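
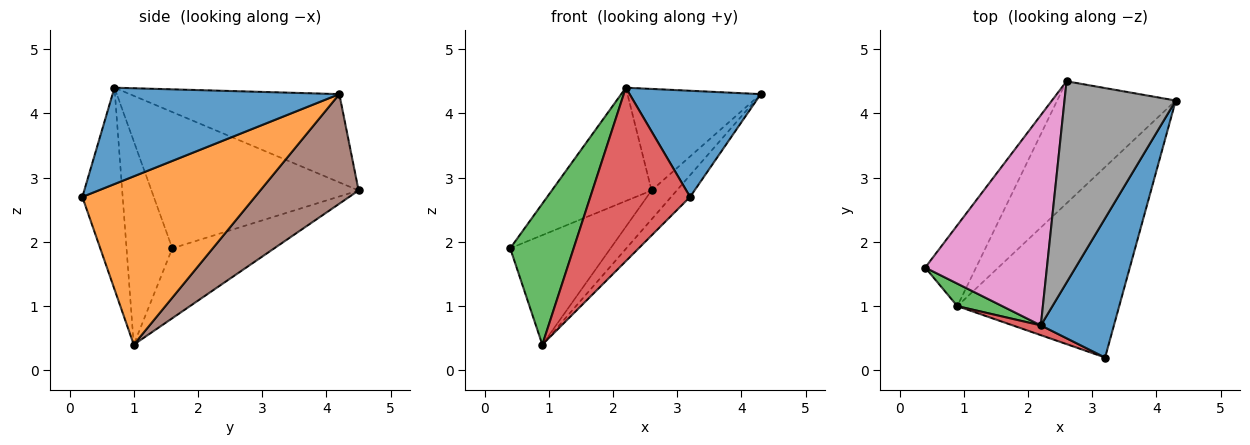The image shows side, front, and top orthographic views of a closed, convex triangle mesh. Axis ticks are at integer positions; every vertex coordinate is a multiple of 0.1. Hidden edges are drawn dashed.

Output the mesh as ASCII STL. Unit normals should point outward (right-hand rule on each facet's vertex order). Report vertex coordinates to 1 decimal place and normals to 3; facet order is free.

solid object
 facet normal 0.724 -0.419 0.549
  outer loop
   vertex 2.2 0.7 4.4
   vertex 3.2 0.2 2.7
   vertex 4.3 4.2 4.3
  endloop
 endfacet
 facet normal 0.718 0.079 -0.691
  outer loop
   vertex 0.9 1.0 0.4
   vertex 4.3 4.2 4.3
   vertex 3.2 0.2 2.7
  endloop
 endfacet
 facet normal -0.580 -0.804 0.128
  outer loop
   vertex 0.9 1.0 0.4
   vertex 2.2 0.7 4.4
   vertex 0.4 1.6 1.9
  endloop
 endfacet
 facet normal -0.374 -0.926 0.052
  outer loop
   vertex 0.9 1.0 0.4
   vertex 3.2 0.2 2.7
   vertex 2.2 0.7 4.4
  endloop
 endfacet
 facet normal -0.633 0.623 -0.460
  outer loop
   vertex 2.6 4.5 2.8
   vertex 0.9 1.0 0.4
   vertex 0.4 1.6 1.9
  endloop
 endfacet
 facet normal 0.669 0.171 -0.724
  outer loop
   vertex 2.6 4.5 2.8
   vertex 4.3 4.2 4.3
   vertex 0.9 1.0 0.4
  endloop
 endfacet
 facet normal -0.702 0.338 0.627
  outer loop
   vertex 2.6 4.5 2.8
   vertex 0.4 1.6 1.9
   vertex 2.2 0.7 4.4
  endloop
 endfacet
 facet normal -0.578 0.368 0.729
  outer loop
   vertex 2.6 4.5 2.8
   vertex 2.2 0.7 4.4
   vertex 4.3 4.2 4.3
  endloop
 endfacet
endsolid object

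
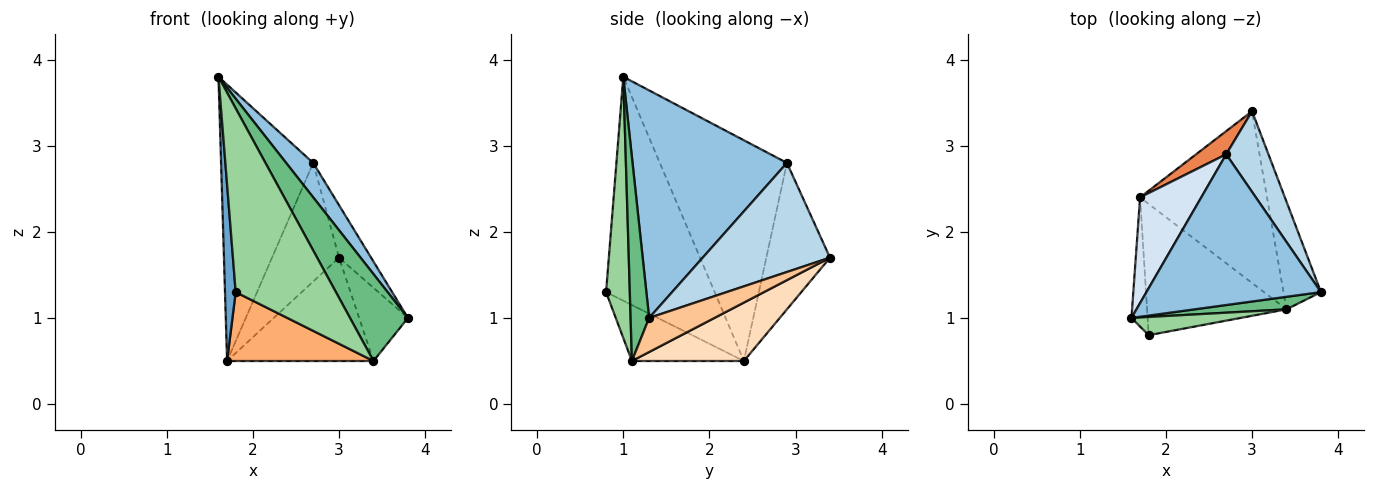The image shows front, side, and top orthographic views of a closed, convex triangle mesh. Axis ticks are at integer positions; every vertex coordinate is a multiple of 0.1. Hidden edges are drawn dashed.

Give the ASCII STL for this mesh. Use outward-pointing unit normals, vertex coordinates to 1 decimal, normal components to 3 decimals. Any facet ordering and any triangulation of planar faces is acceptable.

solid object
 facet normal -0.993 -0.098 -0.072
  outer loop
   vertex 1.8 0.8 1.3
   vertex 1.6 1.0 3.8
   vertex 1.7 2.4 0.5
  endloop
 endfacet
 facet normal 0.786 -0.138 0.603
  outer loop
   vertex 2.7 2.9 2.8
   vertex 1.6 1.0 3.8
   vertex 3.8 1.3 1.0
  endloop
 endfacet
 facet normal 0.908 0.229 0.352
  outer loop
   vertex 2.7 2.9 2.8
   vertex 3.8 1.3 1.0
   vertex 3.0 3.4 1.7
  endloop
 endfacet
 facet normal -0.790 0.573 0.219
  outer loop
   vertex 2.7 2.9 2.8
   vertex 1.7 2.4 0.5
   vertex 1.6 1.0 3.8
  endloop
 endfacet
 facet normal -0.682 0.718 0.140
  outer loop
   vertex 2.7 2.9 2.8
   vertex 3.0 3.4 1.7
   vertex 1.7 2.4 0.5
  endloop
 endfacet
 facet normal -0.335 -0.438 -0.834
  outer loop
   vertex 3.4 1.1 0.5
   vertex 1.8 0.8 1.3
   vertex 1.7 2.4 0.5
  endloop
 endfacet
 facet normal 0.601 0.449 -0.661
  outer loop
   vertex 3.4 1.1 0.5
   vertex 3.0 3.4 1.7
   vertex 3.8 1.3 1.0
  endloop
 endfacet
 facet normal 0.367 0.480 -0.797
  outer loop
   vertex 3.4 1.1 0.5
   vertex 1.7 2.4 0.5
   vertex 3.0 3.4 1.7
  endloop
 endfacet
 facet normal 0.302 -0.944 0.136
  outer loop
   vertex 3.4 1.1 0.5
   vertex 3.8 1.3 1.0
   vertex 1.6 1.0 3.8
  endloop
 endfacet
 facet normal 0.230 -0.969 0.096
  outer loop
   vertex 3.4 1.1 0.5
   vertex 1.6 1.0 3.8
   vertex 1.8 0.8 1.3
  endloop
 endfacet
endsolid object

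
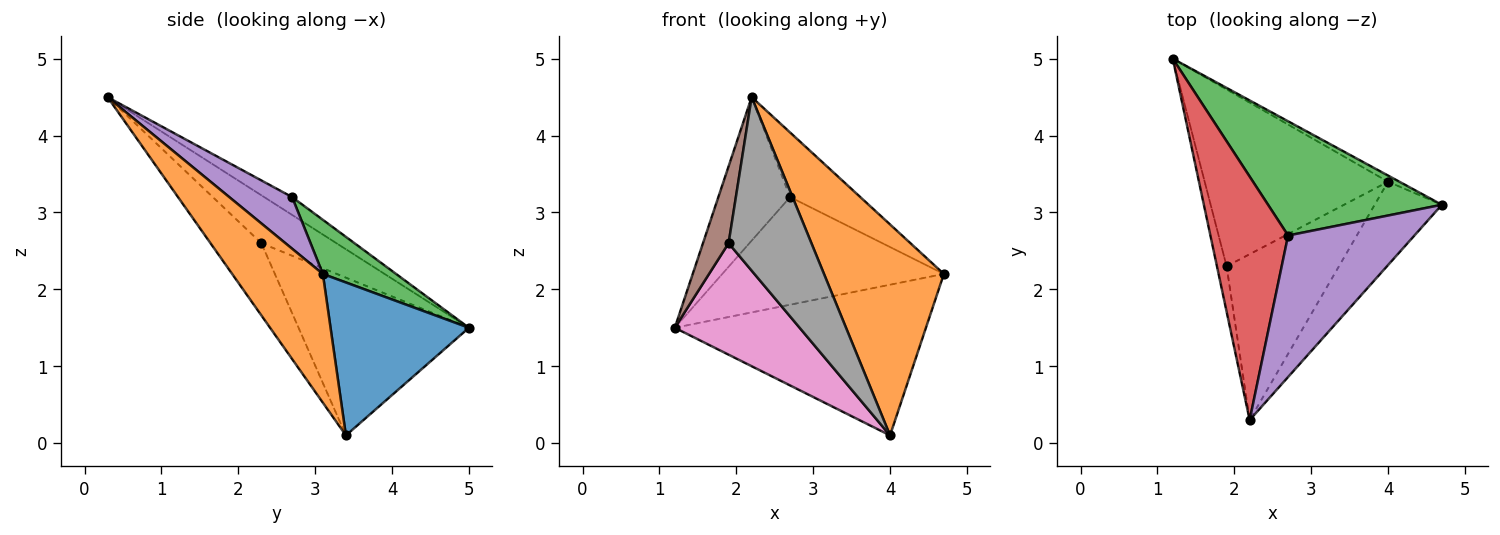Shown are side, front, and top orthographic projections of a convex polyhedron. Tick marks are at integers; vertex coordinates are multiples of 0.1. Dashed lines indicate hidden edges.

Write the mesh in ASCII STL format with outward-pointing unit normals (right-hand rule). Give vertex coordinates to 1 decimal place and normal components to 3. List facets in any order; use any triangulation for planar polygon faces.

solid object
 facet normal 0.482 0.875 -0.036
  outer loop
   vertex 4.0 3.4 0.1
   vertex 1.2 5.0 1.5
   vertex 4.7 3.1 2.2
  endloop
 endfacet
 facet normal 0.575 -0.761 -0.300
  outer loop
   vertex 4.0 3.4 0.1
   vertex 4.7 3.1 2.2
   vertex 2.2 0.3 4.5
  endloop
 endfacet
 facet normal 0.221 0.669 0.710
  outer loop
   vertex 2.7 2.7 3.2
   vertex 4.7 3.1 2.2
   vertex 1.2 5.0 1.5
  endloop
 endfacet
 facet normal -0.194 0.498 0.845
  outer loop
   vertex 2.7 2.7 3.2
   vertex 1.2 5.0 1.5
   vertex 2.2 0.3 4.5
  endloop
 endfacet
 facet normal 0.348 0.389 0.853
  outer loop
   vertex 2.7 2.7 3.2
   vertex 2.2 0.3 4.5
   vertex 4.7 3.1 2.2
  endloop
 endfacet
 facet normal -0.930 -0.317 -0.187
  outer loop
   vertex 1.9 2.3 2.6
   vertex 2.2 0.3 4.5
   vertex 1.2 5.0 1.5
  endloop
 endfacet
 facet normal -0.588 -0.431 -0.684
  outer loop
   vertex 1.9 2.3 2.6
   vertex 1.2 5.0 1.5
   vertex 4.0 3.4 0.1
  endloop
 endfacet
 facet normal -0.406 -0.661 -0.632
  outer loop
   vertex 1.9 2.3 2.6
   vertex 4.0 3.4 0.1
   vertex 2.2 0.3 4.5
  endloop
 endfacet
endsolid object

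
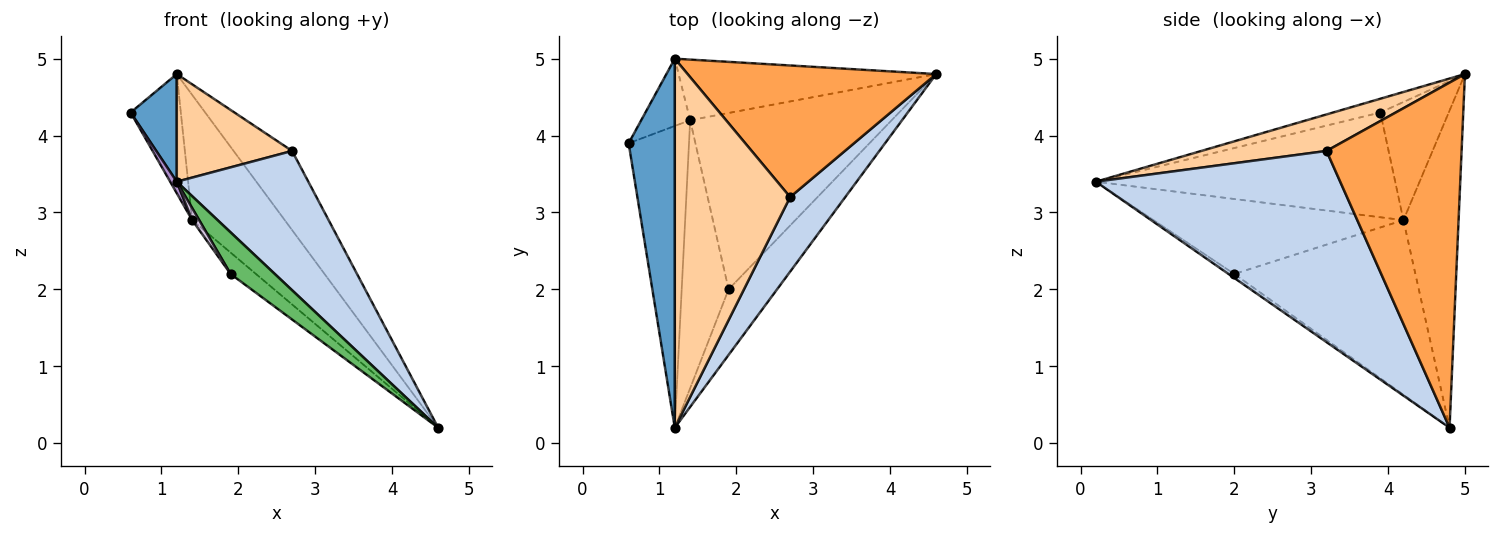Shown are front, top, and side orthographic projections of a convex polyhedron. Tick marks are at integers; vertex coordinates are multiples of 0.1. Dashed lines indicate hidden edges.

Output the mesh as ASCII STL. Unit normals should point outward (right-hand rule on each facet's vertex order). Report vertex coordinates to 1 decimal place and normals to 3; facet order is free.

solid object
 facet normal -0.276 -0.269 0.923
  outer loop
   vertex 1.2 5.0 4.8
   vertex 0.6 3.9 4.3
   vertex 1.2 0.2 3.4
  endloop
 endfacet
 facet normal 0.853 -0.460 0.246
  outer loop
   vertex 2.7 3.2 3.8
   vertex 1.2 0.2 3.4
   vertex 4.6 4.8 0.2
  endloop
 endfacet
 facet normal 0.766 0.332 0.551
  outer loop
   vertex 2.7 3.2 3.8
   vertex 4.6 4.8 0.2
   vertex 1.2 5.0 4.8
  endloop
 endfacet
 facet normal 0.291 -0.268 0.918
  outer loop
   vertex 2.7 3.2 3.8
   vertex 1.2 5.0 4.8
   vertex 1.2 0.2 3.4
  endloop
 endfacet
 facet normal -0.070 -0.534 -0.842
  outer loop
   vertex 1.9 2.0 2.2
   vertex 4.6 4.8 0.2
   vertex 1.2 0.2 3.4
  endloop
 endfacet
 facet normal -0.652 0.091 -0.753
  outer loop
   vertex 1.4 4.2 2.9
   vertex 4.6 4.8 0.2
   vertex 1.9 2.0 2.2
  endloop
 endfacet
 facet normal -0.765 0.561 -0.317
  outer loop
   vertex 1.4 4.2 2.9
   vertex 0.6 3.9 4.3
   vertex 1.2 5.0 4.8
  endloop
 endfacet
 facet normal -0.473 0.793 -0.384
  outer loop
   vertex 1.4 4.2 2.9
   vertex 1.2 5.0 4.8
   vertex 4.6 4.8 0.2
  endloop
 endfacet
 facet normal -0.866 -0.019 -0.499
  outer loop
   vertex 1.4 4.2 2.9
   vertex 1.2 0.2 3.4
   vertex 0.6 3.9 4.3
  endloop
 endfacet
 facet normal -0.848 -0.024 -0.530
  outer loop
   vertex 1.4 4.2 2.9
   vertex 1.9 2.0 2.2
   vertex 1.2 0.2 3.4
  endloop
 endfacet
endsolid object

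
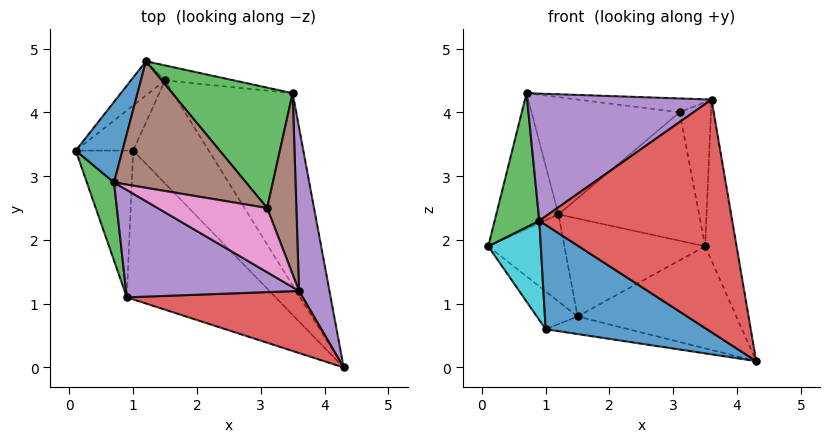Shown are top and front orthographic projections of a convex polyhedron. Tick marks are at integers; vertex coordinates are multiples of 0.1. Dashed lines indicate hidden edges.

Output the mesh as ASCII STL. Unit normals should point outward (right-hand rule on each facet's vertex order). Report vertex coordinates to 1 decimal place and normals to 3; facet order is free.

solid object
 facet normal -0.798 0.518 0.307
  outer loop
   vertex 0.7 2.9 4.3
   vertex 1.2 4.8 2.4
   vertex 0.1 3.4 1.9
  endloop
 endfacet
 facet normal -0.714 0.652 -0.256
  outer loop
   vertex 1.5 4.5 0.8
   vertex 0.1 3.4 1.9
   vertex 1.2 4.8 2.4
  endloop
 endfacet
 facet normal -0.939 -0.297 0.173
  outer loop
   vertex 0.9 1.1 2.3
   vertex 0.7 2.9 4.3
   vertex 0.1 3.4 1.9
  endloop
 endfacet
 facet normal -0.144 -0.956 0.255
  outer loop
   vertex 0.9 1.1 2.3
   vertex 4.3 0.0 0.1
   vertex 3.6 1.2 4.2
  endloop
 endfacet
 facet normal -0.392 -0.703 0.594
  outer loop
   vertex 0.9 1.1 2.3
   vertex 3.6 1.2 4.2
   vertex 0.7 2.9 4.3
  endloop
 endfacet
 facet normal 0.201 0.666 0.719
  outer loop
   vertex 3.1 2.5 4.0
   vertex 1.2 4.8 2.4
   vertex 0.7 2.9 4.3
  endloop
 endfacet
 facet normal 0.155 0.208 0.966
  outer loop
   vertex 3.1 2.5 4.0
   vertex 0.7 2.9 4.3
   vertex 3.6 1.2 4.2
  endloop
 endfacet
 facet normal -0.742 0.431 -0.514
  outer loop
   vertex 1.0 3.4 0.6
   vertex 0.1 3.4 1.9
   vertex 1.5 4.5 0.8
  endloop
 endfacet
 facet normal 0.024 0.168 -0.985
  outer loop
   vertex 1.0 3.4 0.6
   vertex 1.5 4.5 0.8
   vertex 4.3 0.0 0.1
  endloop
 endfacet
 facet normal -0.767 -0.359 -0.531
  outer loop
   vertex 1.0 3.4 0.6
   vertex 0.9 1.1 2.3
   vertex 0.1 3.4 1.9
  endloop
 endfacet
 facet normal -0.582 -0.467 -0.666
  outer loop
   vertex 1.0 3.4 0.6
   vertex 4.3 0.0 0.1
   vertex 0.9 1.1 2.3
  endloop
 endfacet
 facet normal 0.179 0.973 -0.149
  outer loop
   vertex 3.5 4.3 1.9
   vertex 1.5 4.5 0.8
   vertex 1.2 4.8 2.4
  endloop
 endfacet
 facet normal 0.294 0.697 0.654
  outer loop
   vertex 3.5 4.3 1.9
   vertex 1.2 4.8 2.4
   vertex 3.1 2.5 4.0
  endloop
 endfacet
 facet normal 0.470 0.414 -0.780
  outer loop
   vertex 3.5 4.3 1.9
   vertex 4.3 0.0 0.1
   vertex 1.5 4.5 0.8
  endloop
 endfacet
 facet normal 0.983 0.128 0.130
  outer loop
   vertex 3.5 4.3 1.9
   vertex 3.6 1.2 4.2
   vertex 4.3 0.0 0.1
  endloop
 endfacet
 facet normal 0.794 0.379 0.476
  outer loop
   vertex 3.5 4.3 1.9
   vertex 3.1 2.5 4.0
   vertex 3.6 1.2 4.2
  endloop
 endfacet
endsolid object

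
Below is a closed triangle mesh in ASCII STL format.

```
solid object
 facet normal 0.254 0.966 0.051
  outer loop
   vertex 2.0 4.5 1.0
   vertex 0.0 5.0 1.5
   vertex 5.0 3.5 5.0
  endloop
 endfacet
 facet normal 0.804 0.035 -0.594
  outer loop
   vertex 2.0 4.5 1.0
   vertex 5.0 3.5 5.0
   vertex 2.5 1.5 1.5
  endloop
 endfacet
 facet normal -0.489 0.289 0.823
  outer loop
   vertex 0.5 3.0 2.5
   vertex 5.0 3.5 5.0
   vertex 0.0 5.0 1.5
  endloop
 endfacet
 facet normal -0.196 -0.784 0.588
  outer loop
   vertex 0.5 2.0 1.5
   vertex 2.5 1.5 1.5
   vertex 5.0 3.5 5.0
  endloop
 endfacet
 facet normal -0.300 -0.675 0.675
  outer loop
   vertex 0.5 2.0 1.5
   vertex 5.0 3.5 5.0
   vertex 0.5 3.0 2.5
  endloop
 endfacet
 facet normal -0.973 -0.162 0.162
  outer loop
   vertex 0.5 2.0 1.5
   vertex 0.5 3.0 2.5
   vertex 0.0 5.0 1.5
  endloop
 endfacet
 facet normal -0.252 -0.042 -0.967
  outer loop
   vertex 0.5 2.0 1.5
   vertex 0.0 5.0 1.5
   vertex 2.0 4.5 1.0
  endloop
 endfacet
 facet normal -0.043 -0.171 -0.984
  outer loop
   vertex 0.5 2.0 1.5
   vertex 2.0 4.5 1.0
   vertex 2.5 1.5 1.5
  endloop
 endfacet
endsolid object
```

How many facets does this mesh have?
8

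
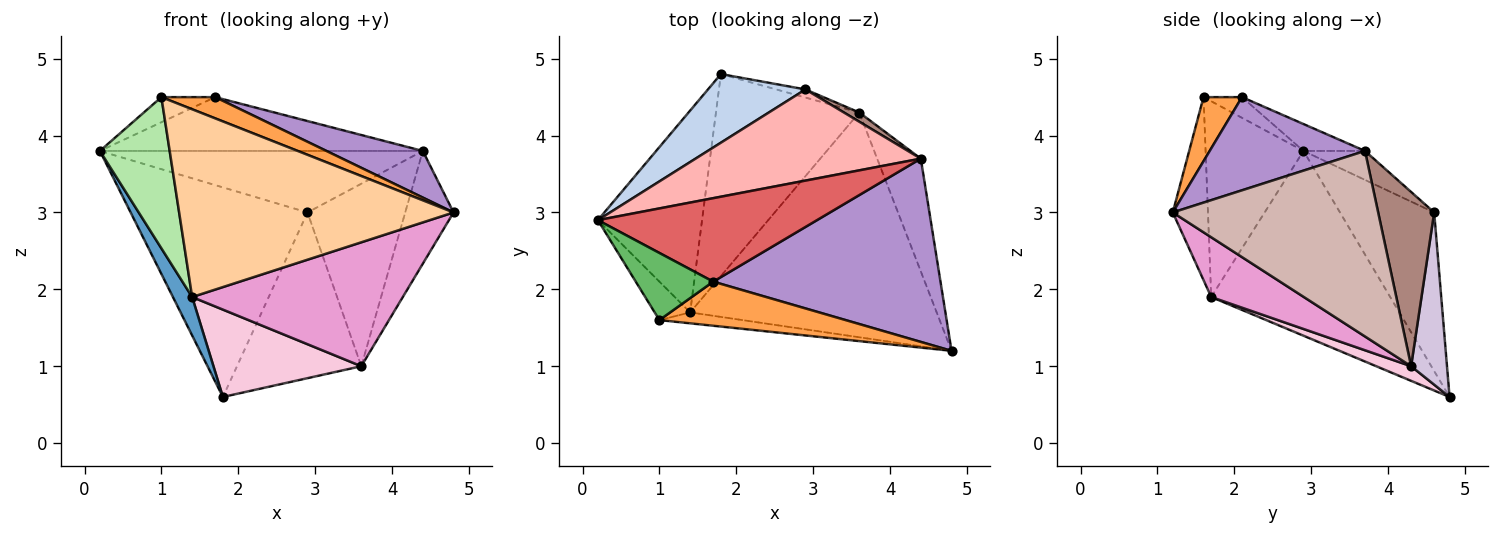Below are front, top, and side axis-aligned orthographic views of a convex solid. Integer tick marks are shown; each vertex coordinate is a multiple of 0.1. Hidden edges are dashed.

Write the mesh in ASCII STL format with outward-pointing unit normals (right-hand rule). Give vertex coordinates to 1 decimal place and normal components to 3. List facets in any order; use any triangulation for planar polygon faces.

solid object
 facet normal -0.867 -0.093 -0.489
  outer loop
   vertex 1.4 1.7 1.9
   vertex 0.2 2.9 3.8
   vertex 1.8 4.8 0.6
  endloop
 endfacet
 facet normal -0.452 0.848 0.278
  outer loop
   vertex 2.9 4.6 3.0
   vertex 1.8 4.8 0.6
   vertex 0.2 2.9 3.8
  endloop
 endfacet
 facet normal 0.296 -0.414 0.861
  outer loop
   vertex 1.0 1.6 4.5
   vertex 4.8 1.2 3.0
   vertex 1.7 2.1 4.5
  endloop
 endfacet
 facet normal -0.127 -0.990 -0.058
  outer loop
   vertex 1.0 1.6 4.5
   vertex 1.4 1.7 1.9
   vertex 4.8 1.2 3.0
  endloop
 endfacet
 facet normal -0.243 0.340 0.909
  outer loop
   vertex 1.0 1.6 4.5
   vertex 1.7 2.1 4.5
   vertex 0.2 2.9 3.8
  endloop
 endfacet
 facet normal -0.806 -0.574 -0.146
  outer loop
   vertex 1.0 1.6 4.5
   vertex 0.2 2.9 3.8
   vertex 1.4 1.7 1.9
  endloop
 endfacet
 facet normal -0.103 0.539 0.836
  outer loop
   vertex 4.4 3.7 3.8
   vertex 0.2 2.9 3.8
   vertex 1.7 2.1 4.5
  endloop
 endfacet
 facet normal -0.106 0.556 0.824
  outer loop
   vertex 4.4 3.7 3.8
   vertex 2.9 4.6 3.0
   vertex 0.2 2.9 3.8
  endloop
 endfacet
 facet normal 0.369 -0.229 0.901
  outer loop
   vertex 4.4 3.7 3.8
   vertex 1.7 2.1 4.5
   vertex 4.8 1.2 3.0
  endloop
 endfacet
 facet normal 0.277 0.960 -0.047
  outer loop
   vertex 3.6 4.3 1.0
   vertex 1.8 4.8 0.6
   vertex 2.9 4.6 3.0
  endloop
 endfacet
 facet normal 0.497 0.867 0.044
  outer loop
   vertex 3.6 4.3 1.0
   vertex 2.9 4.6 3.0
   vertex 4.4 3.7 3.8
  endloop
 endfacet
 facet normal 0.949 0.223 -0.223
  outer loop
   vertex 3.6 4.3 1.0
   vertex 4.4 3.7 3.8
   vertex 4.8 1.2 3.0
  endloop
 endfacet
 facet normal 0.208 -0.472 -0.857
  outer loop
   vertex 3.6 4.3 1.0
   vertex 4.8 1.2 3.0
   vertex 1.4 1.7 1.9
  endloop
 endfacet
 facet normal 0.093 -0.395 -0.914
  outer loop
   vertex 3.6 4.3 1.0
   vertex 1.4 1.7 1.9
   vertex 1.8 4.8 0.6
  endloop
 endfacet
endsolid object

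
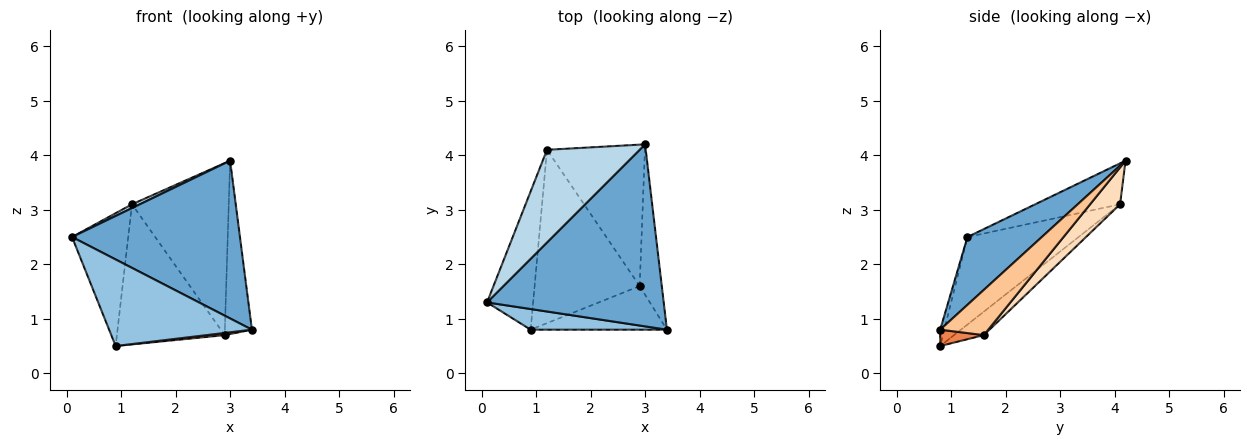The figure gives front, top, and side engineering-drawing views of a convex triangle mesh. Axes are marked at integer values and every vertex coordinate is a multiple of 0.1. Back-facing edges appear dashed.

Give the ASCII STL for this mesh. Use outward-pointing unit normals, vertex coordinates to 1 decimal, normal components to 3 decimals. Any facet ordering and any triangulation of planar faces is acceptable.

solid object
 facet normal 0.279 -0.629 0.726
  outer loop
   vertex 3.0 4.2 3.9
   vertex 0.1 1.3 2.5
   vertex 3.4 0.8 0.8
  endloop
 endfacet
 facet normal -0.028 -0.972 0.232
  outer loop
   vertex 0.9 0.8 0.5
   vertex 3.4 0.8 0.8
   vertex 0.1 1.3 2.5
  endloop
 endfacet
 facet normal -0.404 -0.037 0.914
  outer loop
   vertex 1.2 4.1 3.1
   vertex 0.1 1.3 2.5
   vertex 3.0 4.2 3.9
  endloop
 endfacet
 facet normal -0.808 0.408 -0.425
  outer loop
   vertex 1.2 4.1 3.1
   vertex 0.9 0.8 0.5
   vertex 0.1 1.3 2.5
  endloop
 endfacet
 facet normal 0.119 -0.050 -0.992
  outer loop
   vertex 2.9 1.6 0.7
   vertex 3.4 0.8 0.8
   vertex 0.9 0.8 0.5
  endloop
 endfacet
 facet normal -0.171 0.619 -0.766
  outer loop
   vertex 2.9 1.6 0.7
   vertex 0.9 0.8 0.5
   vertex 1.2 4.1 3.1
  endloop
 endfacet
 facet normal 0.801 0.452 -0.392
  outer loop
   vertex 2.9 1.6 0.7
   vertex 3.0 4.2 3.9
   vertex 3.4 0.8 0.8
  endloop
 endfacet
 facet normal 0.233 0.751 -0.618
  outer loop
   vertex 2.9 1.6 0.7
   vertex 1.2 4.1 3.1
   vertex 3.0 4.2 3.9
  endloop
 endfacet
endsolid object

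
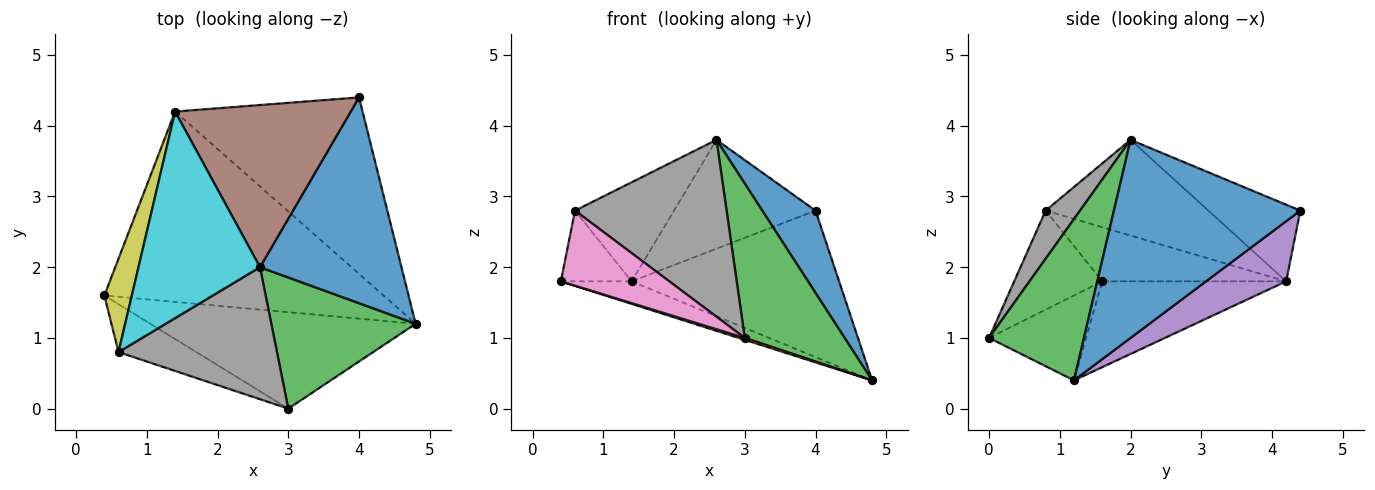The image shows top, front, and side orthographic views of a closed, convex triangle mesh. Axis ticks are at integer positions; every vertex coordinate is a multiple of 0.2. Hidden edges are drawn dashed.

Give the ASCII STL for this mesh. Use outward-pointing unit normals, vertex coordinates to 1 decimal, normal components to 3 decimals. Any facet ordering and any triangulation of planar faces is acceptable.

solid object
 facet normal 0.793 -0.226 0.566
  outer loop
   vertex 2.6 2.0 3.8
   vertex 4.8 1.2 0.4
   vertex 4.0 4.4 2.8
  endloop
 endfacet
 facet normal -0.305 -0.019 -0.952
  outer loop
   vertex 3.0 0.0 1.0
   vertex 0.4 1.6 1.8
   vertex 4.8 1.2 0.4
  endloop
 endfacet
 facet normal 0.586 -0.617 0.525
  outer loop
   vertex 3.0 0.0 1.0
   vertex 4.8 1.2 0.4
   vertex 2.6 2.0 3.8
  endloop
 endfacet
 facet normal -0.292 0.112 -0.950
  outer loop
   vertex 1.4 4.2 1.8
   vertex 4.8 1.2 0.4
   vertex 0.4 1.6 1.8
  endloop
 endfacet
 facet normal 0.240 0.620 -0.747
  outer loop
   vertex 1.4 4.2 1.8
   vertex 4.0 4.4 2.8
   vertex 4.8 1.2 0.4
  endloop
 endfacet
 facet normal -0.341 0.524 0.781
  outer loop
   vertex 1.4 4.2 1.8
   vertex 2.6 2.0 3.8
   vertex 4.0 4.4 2.8
  endloop
 endfacet
 facet normal -0.565 -0.696 -0.444
  outer loop
   vertex 0.6 0.8 2.8
   vertex 0.4 1.6 1.8
   vertex 3.0 0.0 1.0
  endloop
 endfacet
 facet normal 0.179 -0.788 0.589
  outer loop
   vertex 0.6 0.8 2.8
   vertex 3.0 0.0 1.0
   vertex 2.6 2.0 3.8
  endloop
 endfacet
 facet normal -0.843 0.324 0.428
  outer loop
   vertex 0.6 0.8 2.8
   vertex 1.4 4.2 1.8
   vertex 0.4 1.6 1.8
  endloop
 endfacet
 facet normal -0.579 0.352 0.735
  outer loop
   vertex 0.6 0.8 2.8
   vertex 2.6 2.0 3.8
   vertex 1.4 4.2 1.8
  endloop
 endfacet
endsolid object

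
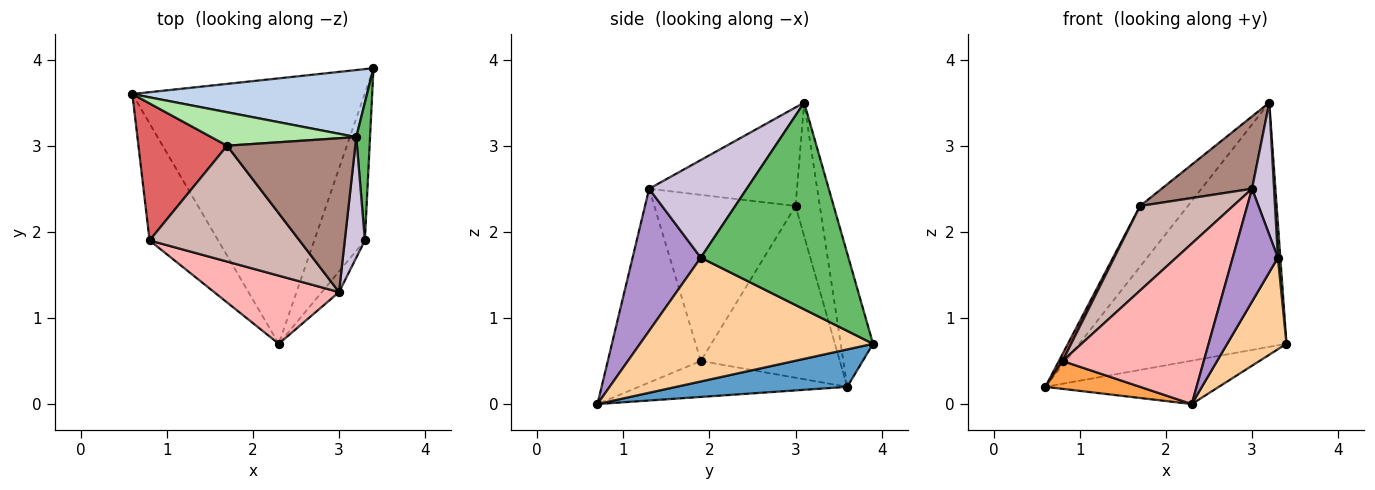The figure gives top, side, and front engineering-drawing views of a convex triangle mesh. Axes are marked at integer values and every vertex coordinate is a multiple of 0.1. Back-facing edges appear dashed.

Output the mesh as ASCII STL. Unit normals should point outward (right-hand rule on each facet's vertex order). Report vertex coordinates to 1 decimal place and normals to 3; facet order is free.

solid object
 facet normal 0.157 0.159 -0.975
  outer loop
   vertex 2.3 0.7 0.0
   vertex 0.6 3.6 0.2
   vertex 3.4 3.9 0.7
  endloop
 endfacet
 facet normal -0.149 0.954 0.262
  outer loop
   vertex 3.2 3.1 3.5
   vertex 3.4 3.9 0.7
   vertex 0.6 3.6 0.2
  endloop
 endfacet
 facet normal -0.454 -0.206 -0.867
  outer loop
   vertex 0.8 1.9 0.5
   vertex 0.6 3.6 0.2
   vertex 2.3 0.7 0.0
  endloop
 endfacet
 facet normal 0.901 -0.229 -0.368
  outer loop
   vertex 3.3 1.9 1.7
   vertex 2.3 0.7 0.0
   vertex 3.4 3.9 0.7
  endloop
 endfacet
 facet normal 0.998 -0.017 0.067
  outer loop
   vertex 3.3 1.9 1.7
   vertex 3.4 3.9 0.7
   vertex 3.2 3.1 3.5
  endloop
 endfacet
 facet normal -0.407 0.800 0.441
  outer loop
   vertex 1.7 3.0 2.3
   vertex 3.2 3.1 3.5
   vertex 0.6 3.6 0.2
  endloop
 endfacet
 facet normal -0.888 -0.024 0.459
  outer loop
   vertex 1.7 3.0 2.3
   vertex 0.6 3.6 0.2
   vertex 0.8 1.9 0.5
  endloop
 endfacet
 facet normal -0.518 -0.787 0.334
  outer loop
   vertex 3.0 1.3 2.5
   vertex 0.8 1.9 0.5
   vertex 2.3 0.7 0.0
  endloop
 endfacet
 facet normal 0.830 -0.549 -0.101
  outer loop
   vertex 3.0 1.3 2.5
   vertex 2.3 0.7 0.0
   vertex 3.3 1.9 1.7
  endloop
 endfacet
 facet normal 0.956 -0.216 0.197
  outer loop
   vertex 3.0 1.3 2.5
   vertex 3.3 1.9 1.7
   vertex 3.2 3.1 3.5
  endloop
 endfacet
 facet normal -0.571 -0.349 0.743
  outer loop
   vertex 3.0 1.3 2.5
   vertex 3.2 3.1 3.5
   vertex 1.7 3.0 2.3
  endloop
 endfacet
 facet normal -0.667 -0.439 0.602
  outer loop
   vertex 3.0 1.3 2.5
   vertex 1.7 3.0 2.3
   vertex 0.8 1.9 0.5
  endloop
 endfacet
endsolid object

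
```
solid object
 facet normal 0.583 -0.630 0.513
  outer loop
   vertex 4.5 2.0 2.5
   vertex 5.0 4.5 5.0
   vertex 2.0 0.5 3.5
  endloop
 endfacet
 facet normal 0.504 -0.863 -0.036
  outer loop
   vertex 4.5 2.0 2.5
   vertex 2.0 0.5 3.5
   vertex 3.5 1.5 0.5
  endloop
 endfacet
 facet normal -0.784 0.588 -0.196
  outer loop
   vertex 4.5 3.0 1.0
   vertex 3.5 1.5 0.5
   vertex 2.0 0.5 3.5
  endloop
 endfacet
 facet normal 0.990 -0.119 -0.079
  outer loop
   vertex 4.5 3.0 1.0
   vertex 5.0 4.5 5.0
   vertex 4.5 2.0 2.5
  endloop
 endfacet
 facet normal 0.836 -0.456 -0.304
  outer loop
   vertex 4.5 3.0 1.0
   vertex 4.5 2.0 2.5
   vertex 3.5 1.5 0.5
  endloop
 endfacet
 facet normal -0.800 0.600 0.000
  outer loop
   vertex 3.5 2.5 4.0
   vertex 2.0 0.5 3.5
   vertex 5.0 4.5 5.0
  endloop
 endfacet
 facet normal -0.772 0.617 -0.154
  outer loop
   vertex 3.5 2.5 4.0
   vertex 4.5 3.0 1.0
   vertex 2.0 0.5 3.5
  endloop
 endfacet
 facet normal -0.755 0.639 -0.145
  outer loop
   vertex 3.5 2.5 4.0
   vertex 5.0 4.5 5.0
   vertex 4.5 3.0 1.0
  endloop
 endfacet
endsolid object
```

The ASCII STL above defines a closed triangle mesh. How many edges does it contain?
12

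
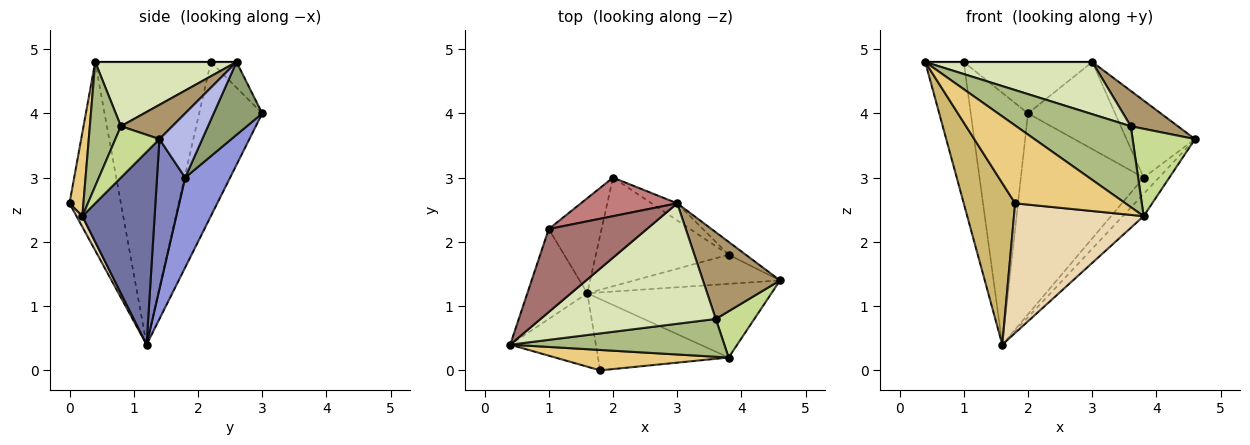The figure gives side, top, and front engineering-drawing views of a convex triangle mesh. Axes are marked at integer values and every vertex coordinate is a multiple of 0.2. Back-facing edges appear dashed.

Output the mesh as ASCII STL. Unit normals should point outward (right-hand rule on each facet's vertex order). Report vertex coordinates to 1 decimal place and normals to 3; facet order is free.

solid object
 facet normal 0.708 0.204 -0.676
  outer loop
   vertex 3.8 0.2 2.4
   vertex 1.6 1.2 0.4
   vertex 4.6 1.4 3.6
  endloop
 endfacet
 facet normal 0.668 0.363 -0.649
  outer loop
   vertex 3.8 1.8 3.0
   vertex 4.6 1.4 3.6
   vertex 1.6 1.2 0.4
  endloop
 endfacet
 facet normal 0.307 0.837 -0.453
  outer loop
   vertex 3.8 1.8 3.0
   vertex 1.6 1.2 0.4
   vertex 2.0 3.0 4.0
  endloop
 endfacet
 facet normal 0.525 0.840 -0.140
  outer loop
   vertex 3.8 1.8 3.0
   vertex 3.0 2.6 4.8
   vertex 4.6 1.4 3.6
  endloop
 endfacet
 facet normal 0.480 0.861 -0.169
  outer loop
   vertex 3.8 1.8 3.0
   vertex 2.0 3.0 4.0
   vertex 3.0 2.6 4.8
  endloop
 endfacet
 facet normal 0.238 -0.880 0.411
  outer loop
   vertex 3.6 0.8 3.8
   vertex 0.4 0.4 4.8
   vertex 3.8 0.2 2.4
  endloop
 endfacet
 facet normal 0.529 -0.750 0.397
  outer loop
   vertex 3.6 0.8 3.8
   vertex 3.8 0.2 2.4
   vertex 4.6 1.4 3.6
  endloop
 endfacet
 facet normal 0.319 -0.377 0.870
  outer loop
   vertex 3.6 0.8 3.8
   vertex 3.0 2.6 4.8
   vertex 0.4 0.4 4.8
  endloop
 endfacet
 facet normal 0.381 -0.349 0.856
  outer loop
   vertex 3.6 0.8 3.8
   vertex 4.6 1.4 3.6
   vertex 3.0 2.6 4.8
  endloop
 endfacet
 facet normal -0.673 -0.673 -0.306
  outer loop
   vertex 1.8 0.0 2.6
   vertex 0.4 0.4 4.8
   vertex 1.6 1.2 0.4
  endloop
 endfacet
 facet normal 0.121 -0.960 0.252
  outer loop
   vertex 1.8 0.0 2.6
   vertex 3.8 0.2 2.4
   vertex 0.4 0.4 4.8
  endloop
 endfacet
 facet normal 0.039 -0.876 -0.481
  outer loop
   vertex 1.8 0.0 2.6
   vertex 1.6 1.2 0.4
   vertex 3.8 0.2 2.4
  endloop
 endfacet
 facet normal 0.000 0.000 1.000
  outer loop
   vertex 1.0 2.2 4.8
   vertex 0.4 0.4 4.8
   vertex 3.0 2.6 4.8
  endloop
 endfacet
 facet normal -0.158 0.790 0.592
  outer loop
   vertex 1.0 2.2 4.8
   vertex 3.0 2.6 4.8
   vertex 2.0 3.0 4.0
  endloop
 endfacet
 facet normal -0.930 0.310 -0.197
  outer loop
   vertex 1.0 2.2 4.8
   vertex 1.6 1.2 0.4
   vertex 0.4 0.4 4.8
  endloop
 endfacet
 facet normal -0.718 0.651 -0.246
  outer loop
   vertex 1.0 2.2 4.8
   vertex 2.0 3.0 4.0
   vertex 1.6 1.2 0.4
  endloop
 endfacet
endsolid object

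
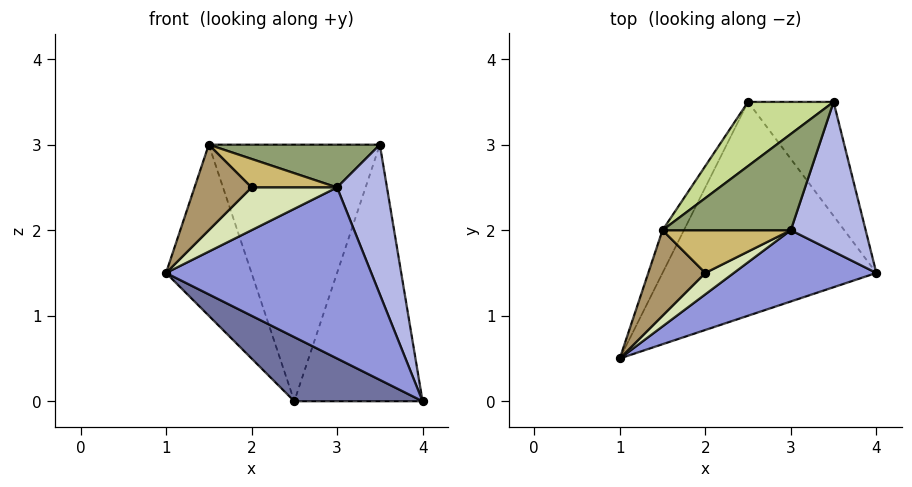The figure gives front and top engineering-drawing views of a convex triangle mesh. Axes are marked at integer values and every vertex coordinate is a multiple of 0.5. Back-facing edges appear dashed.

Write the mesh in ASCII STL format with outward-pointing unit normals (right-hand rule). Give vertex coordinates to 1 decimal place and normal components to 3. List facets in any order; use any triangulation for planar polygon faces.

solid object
 facet normal -0.358 -0.268 -0.894
  outer loop
   vertex 2.5 3.5 0.0
   vertex 4.0 1.5 0.0
   vertex 1.0 0.5 1.5
  endloop
 endfacet
 facet normal 0.773 0.580 -0.258
  outer loop
   vertex 3.5 3.5 3.0
   vertex 4.0 1.5 0.0
   vertex 2.5 3.5 0.0
  endloop
 endfacet
 facet normal 0.447 -0.826 0.344
  outer loop
   vertex 3.0 2.0 2.5
   vertex 1.0 0.5 1.5
   vertex 4.0 1.5 0.0
  endloop
 endfacet
 facet normal 0.816 -0.408 0.408
  outer loop
   vertex 3.0 2.0 2.5
   vertex 4.0 1.5 0.0
   vertex 3.5 3.5 3.0
  endloop
 endfacet
 facet normal 0.291 -0.389 0.874
  outer loop
   vertex 1.5 2.0 3.0
   vertex 3.0 2.0 2.5
   vertex 3.5 3.5 3.0
  endloop
 endfacet
 facet normal -0.909 0.404 -0.101
  outer loop
   vertex 1.5 2.0 3.0
   vertex 2.5 3.5 0.0
   vertex 1.0 0.5 1.5
  endloop
 endfacet
 facet normal -0.588 0.784 0.196
  outer loop
   vertex 1.5 2.0 3.0
   vertex 3.5 3.5 3.0
   vertex 2.5 3.5 0.0
  endloop
 endfacet
 facet normal 0.408 -0.816 0.408
  outer loop
   vertex 2.0 1.5 2.5
   vertex 1.0 0.5 1.5
   vertex 3.0 2.0 2.5
  endloop
 endfacet
 facet normal 0.000 -0.707 0.707
  outer loop
   vertex 2.0 1.5 2.5
   vertex 1.5 2.0 3.0
   vertex 1.0 0.5 1.5
  endloop
 endfacet
 facet normal 0.267 -0.535 0.802
  outer loop
   vertex 2.0 1.5 2.5
   vertex 3.0 2.0 2.5
   vertex 1.5 2.0 3.0
  endloop
 endfacet
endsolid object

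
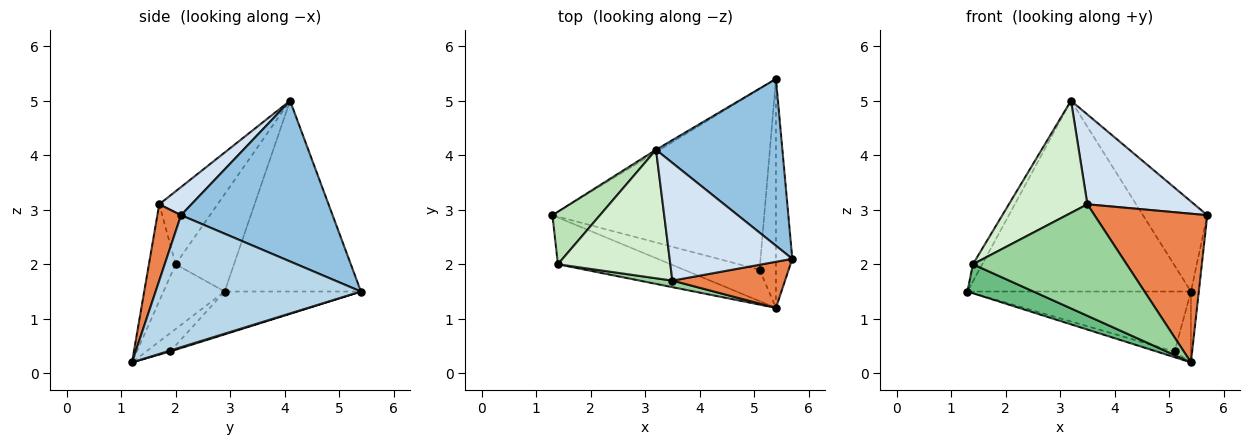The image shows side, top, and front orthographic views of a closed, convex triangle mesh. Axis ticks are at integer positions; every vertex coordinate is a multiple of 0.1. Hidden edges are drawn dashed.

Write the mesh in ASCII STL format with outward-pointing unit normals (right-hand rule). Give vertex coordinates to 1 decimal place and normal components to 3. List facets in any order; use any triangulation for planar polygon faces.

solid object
 facet normal -0.521 0.854 -0.010
  outer loop
   vertex 3.2 4.1 5.0
   vertex 5.4 5.4 1.5
   vertex 1.3 2.9 1.5
  endloop
 endfacet
 facet normal 0.746 0.317 0.586
  outer loop
   vertex 3.2 4.1 5.0
   vertex 5.7 2.1 2.9
   vertex 5.4 5.4 1.5
  endloop
 endfacet
 facet normal 0.992 0.038 -0.123
  outer loop
   vertex 5.4 1.2 0.2
   vertex 5.4 5.4 1.5
   vertex 5.7 2.1 2.9
  endloop
 endfacet
 facet normal 0.180 -0.597 0.782
  outer loop
   vertex 3.5 1.7 3.1
   vertex 5.7 2.1 2.9
   vertex 3.2 4.1 5.0
  endloop
 endfacet
 facet normal 0.197 -0.937 0.290
  outer loop
   vertex 3.5 1.7 3.1
   vertex 5.4 1.2 0.2
   vertex 5.7 2.1 2.9
  endloop
 endfacet
 facet normal -0.188 0.309 -0.932
  outer loop
   vertex 5.1 1.9 0.4
   vertex 1.3 2.9 1.5
   vertex 5.4 5.4 1.5
  endloop
 endfacet
 facet normal -0.231 0.174 -0.957
  outer loop
   vertex 5.1 1.9 0.4
   vertex 5.4 1.2 0.2
   vertex 1.3 2.9 1.5
  endloop
 endfacet
 facet normal 0.053 0.295 -0.954
  outer loop
   vertex 5.1 1.9 0.4
   vertex 5.4 5.4 1.5
   vertex 5.4 1.2 0.2
  endloop
 endfacet
 facet normal -0.438 -0.473 -0.764
  outer loop
   vertex 1.4 2.0 2.0
   vertex 1.3 2.9 1.5
   vertex 5.4 1.2 0.2
  endloop
 endfacet
 facet normal -0.171 -0.984 0.058
  outer loop
   vertex 1.4 2.0 2.0
   vertex 5.4 1.2 0.2
   vertex 3.5 1.7 3.1
  endloop
 endfacet
 facet normal -0.890 0.142 0.434
  outer loop
   vertex 1.4 2.0 2.0
   vertex 3.2 4.1 5.0
   vertex 1.3 2.9 1.5
  endloop
 endfacet
 facet normal -0.439 -0.591 0.677
  outer loop
   vertex 1.4 2.0 2.0
   vertex 3.5 1.7 3.1
   vertex 3.2 4.1 5.0
  endloop
 endfacet
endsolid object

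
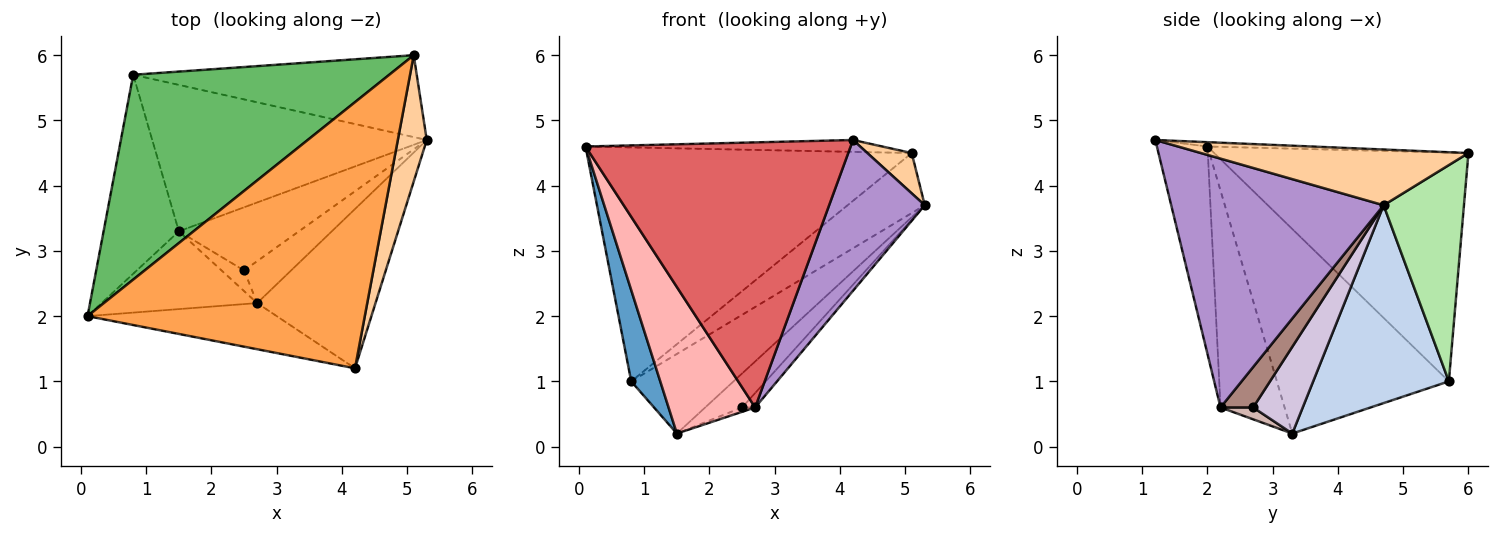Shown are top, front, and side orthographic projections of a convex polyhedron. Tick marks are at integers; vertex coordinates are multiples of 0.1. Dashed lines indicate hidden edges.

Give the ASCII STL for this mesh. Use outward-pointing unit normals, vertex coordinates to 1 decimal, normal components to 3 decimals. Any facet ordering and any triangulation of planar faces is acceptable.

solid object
 facet normal -0.927 -0.157 -0.341
  outer loop
   vertex 0.8 5.7 1.0
   vertex 1.5 3.3 0.2
   vertex 0.1 2.0 4.6
  endloop
 endfacet
 facet normal 0.535 0.403 -0.742
  outer loop
   vertex 0.8 5.7 1.0
   vertex 5.3 4.7 3.7
   vertex 1.5 3.3 0.2
  endloop
 endfacet
 facet normal -0.016 0.045 0.999
  outer loop
   vertex 5.1 6.0 4.5
   vertex 0.1 2.0 4.6
   vertex 4.2 1.2 4.7
  endloop
 endfacet
 facet normal 0.878 -0.146 0.456
  outer loop
   vertex 5.1 6.0 4.5
   vertex 4.2 1.2 4.7
   vertex 5.3 4.7 3.7
  endloop
 endfacet
 facet normal -0.507 0.648 0.568
  outer loop
   vertex 5.1 6.0 4.5
   vertex 0.8 5.7 1.0
   vertex 0.1 2.0 4.6
  endloop
 endfacet
 facet normal 0.524 0.503 -0.687
  outer loop
   vertex 5.1 6.0 4.5
   vertex 5.3 4.7 3.7
   vertex 0.8 5.7 1.0
  endloop
 endfacet
 facet normal -0.185 -0.968 -0.169
  outer loop
   vertex 2.7 2.2 0.6
   vertex 4.2 1.2 4.7
   vertex 0.1 2.0 4.6
  endloop
 endfacet
 facet normal -0.547 -0.739 -0.393
  outer loop
   vertex 2.7 2.2 0.6
   vertex 0.1 2.0 4.6
   vertex 1.5 3.3 0.2
  endloop
 endfacet
 facet normal 0.837 -0.377 -0.398
  outer loop
   vertex 2.7 2.2 0.6
   vertex 5.3 4.7 3.7
   vertex 4.2 1.2 4.7
  endloop
 endfacet
 facet normal 0.537 0.400 -0.743
  outer loop
   vertex 2.5 2.7 0.6
   vertex 1.5 3.3 0.2
   vertex 5.3 4.7 3.7
  endloop
 endfacet
 facet normal 0.631 0.253 -0.733
  outer loop
   vertex 2.5 2.7 0.6
   vertex 5.3 4.7 3.7
   vertex 2.7 2.2 0.6
  endloop
 endfacet
 facet normal 0.458 0.183 -0.870
  outer loop
   vertex 2.5 2.7 0.6
   vertex 2.7 2.2 0.6
   vertex 1.5 3.3 0.2
  endloop
 endfacet
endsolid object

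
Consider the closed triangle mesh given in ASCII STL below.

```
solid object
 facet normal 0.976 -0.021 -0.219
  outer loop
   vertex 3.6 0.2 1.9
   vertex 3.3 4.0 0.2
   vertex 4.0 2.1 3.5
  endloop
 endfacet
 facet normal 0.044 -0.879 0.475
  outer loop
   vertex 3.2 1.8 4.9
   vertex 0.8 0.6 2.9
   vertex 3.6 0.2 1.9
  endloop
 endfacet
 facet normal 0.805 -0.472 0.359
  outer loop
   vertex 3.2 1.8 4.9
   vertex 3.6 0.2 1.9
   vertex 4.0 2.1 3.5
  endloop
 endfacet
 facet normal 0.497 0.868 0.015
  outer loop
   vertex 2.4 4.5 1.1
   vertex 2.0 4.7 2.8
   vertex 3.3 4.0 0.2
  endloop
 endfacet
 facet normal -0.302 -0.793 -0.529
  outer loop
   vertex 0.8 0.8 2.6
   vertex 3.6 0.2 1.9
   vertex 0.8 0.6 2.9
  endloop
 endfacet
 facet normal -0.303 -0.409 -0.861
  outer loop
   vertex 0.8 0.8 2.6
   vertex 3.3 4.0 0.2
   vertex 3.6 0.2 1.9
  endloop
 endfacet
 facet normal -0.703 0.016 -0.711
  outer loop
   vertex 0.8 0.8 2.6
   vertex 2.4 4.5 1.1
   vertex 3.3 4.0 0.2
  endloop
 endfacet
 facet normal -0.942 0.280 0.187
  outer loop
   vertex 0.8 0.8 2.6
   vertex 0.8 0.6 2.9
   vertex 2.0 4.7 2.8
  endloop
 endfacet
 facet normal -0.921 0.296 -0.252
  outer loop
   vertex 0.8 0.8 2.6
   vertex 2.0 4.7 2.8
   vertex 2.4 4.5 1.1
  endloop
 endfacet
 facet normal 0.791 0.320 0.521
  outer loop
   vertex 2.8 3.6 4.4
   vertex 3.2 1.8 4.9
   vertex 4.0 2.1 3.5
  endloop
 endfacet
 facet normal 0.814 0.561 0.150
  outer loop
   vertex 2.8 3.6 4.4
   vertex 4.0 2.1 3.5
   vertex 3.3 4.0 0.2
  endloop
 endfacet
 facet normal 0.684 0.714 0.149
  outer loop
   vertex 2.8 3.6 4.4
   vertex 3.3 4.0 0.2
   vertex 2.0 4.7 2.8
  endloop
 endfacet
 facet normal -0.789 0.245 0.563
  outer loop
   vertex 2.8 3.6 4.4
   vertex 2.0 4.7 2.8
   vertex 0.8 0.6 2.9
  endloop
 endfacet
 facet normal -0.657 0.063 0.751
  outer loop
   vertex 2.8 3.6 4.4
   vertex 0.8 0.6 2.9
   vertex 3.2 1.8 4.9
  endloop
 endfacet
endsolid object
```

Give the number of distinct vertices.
9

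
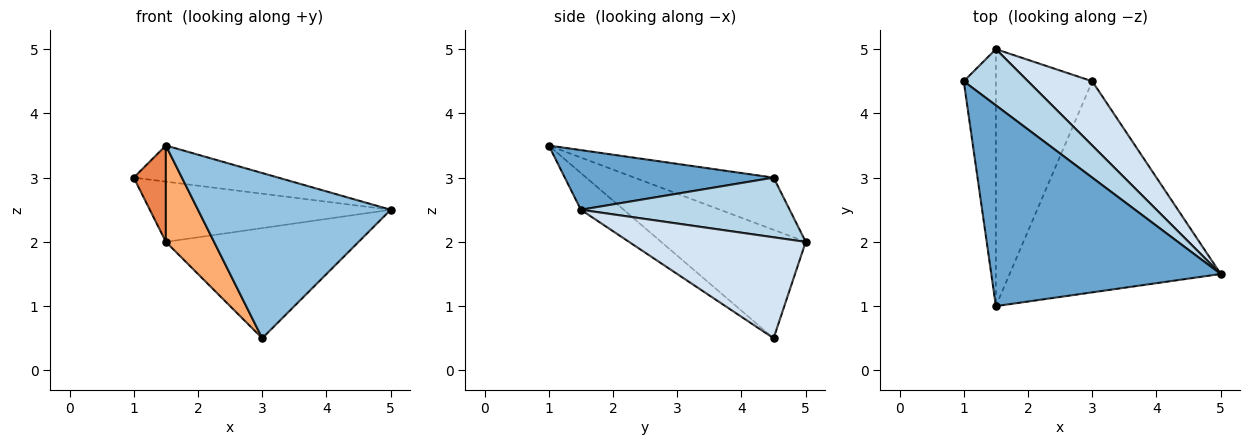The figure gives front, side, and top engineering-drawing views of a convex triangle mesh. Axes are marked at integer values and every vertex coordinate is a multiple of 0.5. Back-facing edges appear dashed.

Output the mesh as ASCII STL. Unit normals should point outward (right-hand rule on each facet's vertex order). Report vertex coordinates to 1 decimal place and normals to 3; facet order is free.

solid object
 facet normal 0.248 0.172 0.953
  outer loop
   vertex 1.5 1.0 3.5
   vertex 5.0 1.5 2.5
   vertex 1.0 4.5 3.0
  endloop
 endfacet
 facet normal -0.136 -0.611 -0.780
  outer loop
   vertex 3.0 4.5 0.5
   vertex 5.0 1.5 2.5
   vertex 1.5 1.0 3.5
  endloop
 endfacet
 facet normal 0.535 0.618 0.576
  outer loop
   vertex 1.5 5.0 2.0
   vertex 1.0 4.5 3.0
   vertex 5.0 1.5 2.5
  endloop
 endfacet
 facet normal 0.621 0.677 0.395
  outer loop
   vertex 1.5 5.0 2.0
   vertex 5.0 1.5 2.5
   vertex 3.0 4.5 0.5
  endloop
 endfacet
 facet normal -0.836 -0.193 -0.514
  outer loop
   vertex 1.5 5.0 2.0
   vertex 1.5 1.0 3.5
   vertex 1.0 4.5 3.0
  endloop
 endfacet
 facet normal -0.725 -0.242 -0.645
  outer loop
   vertex 1.5 5.0 2.0
   vertex 3.0 4.5 0.5
   vertex 1.5 1.0 3.5
  endloop
 endfacet
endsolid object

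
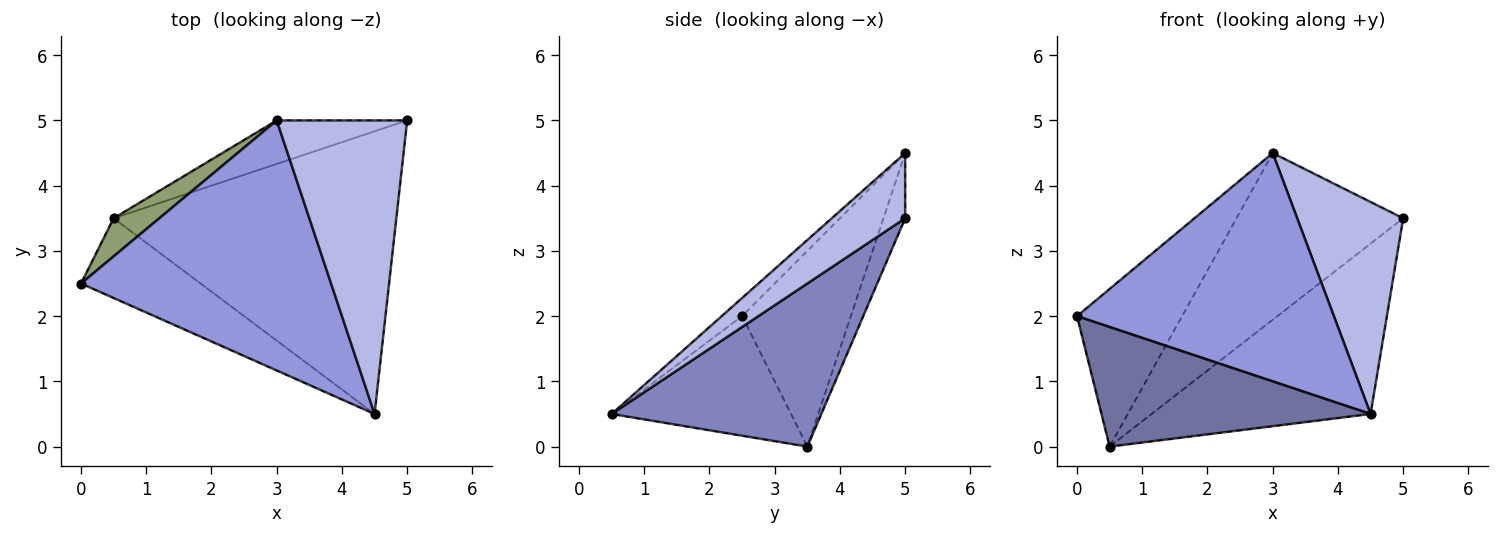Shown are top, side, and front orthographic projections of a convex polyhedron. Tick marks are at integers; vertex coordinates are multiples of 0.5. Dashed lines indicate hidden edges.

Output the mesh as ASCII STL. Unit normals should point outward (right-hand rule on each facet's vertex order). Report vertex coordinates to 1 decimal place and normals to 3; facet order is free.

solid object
 facet normal -0.485 -0.728 -0.485
  outer loop
   vertex 0.5 3.5 0.0
   vertex 4.5 0.5 0.5
   vertex 0.0 2.5 2.0
  endloop
 endfacet
 facet normal 0.443 0.463 -0.768
  outer loop
   vertex 0.5 3.5 0.0
   vertex 5.0 5.0 3.5
   vertex 4.5 0.5 0.5
  endloop
 endfacet
 facet normal -0.053 -0.673 0.737
  outer loop
   vertex 3.0 5.0 4.5
   vertex 0.0 2.5 2.0
   vertex 4.5 0.5 0.5
  endloop
 endfacet
 facet normal 0.376 -0.543 0.751
  outer loop
   vertex 3.0 5.0 4.5
   vertex 4.5 0.5 0.5
   vertex 5.0 5.0 3.5
  endloop
 endfacet
 facet normal -0.709 0.685 0.165
  outer loop
   vertex 3.0 5.0 4.5
   vertex 0.5 3.5 0.0
   vertex 0.0 2.5 2.0
  endloop
 endfacet
 facet normal -0.125 0.960 -0.250
  outer loop
   vertex 3.0 5.0 4.5
   vertex 5.0 5.0 3.5
   vertex 0.5 3.5 0.0
  endloop
 endfacet
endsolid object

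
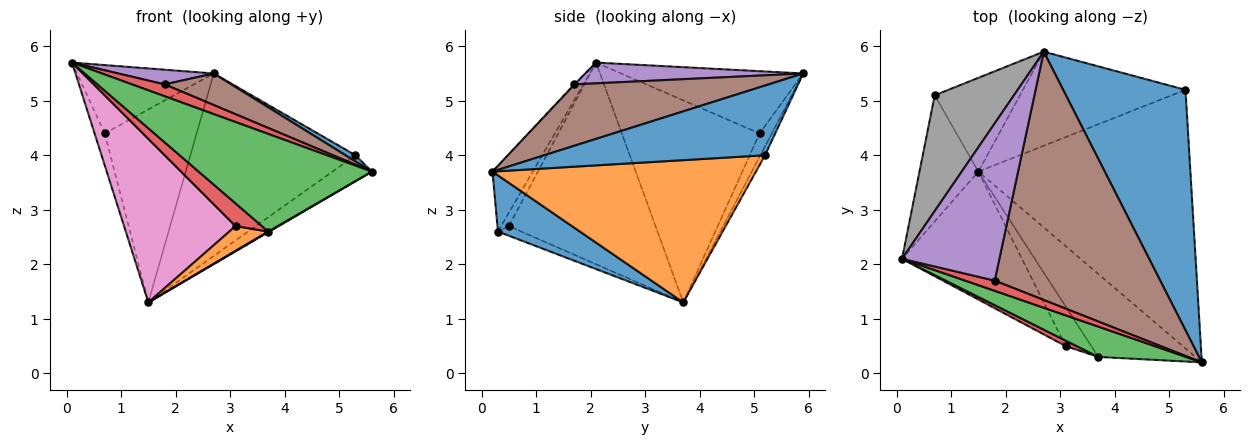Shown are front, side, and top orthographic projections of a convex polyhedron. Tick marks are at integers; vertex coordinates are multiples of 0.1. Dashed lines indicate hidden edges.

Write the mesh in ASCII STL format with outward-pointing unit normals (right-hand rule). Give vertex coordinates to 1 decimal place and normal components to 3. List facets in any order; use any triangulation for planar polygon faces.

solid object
 facet normal 0.495 -0.022 0.869
  outer loop
   vertex 5.3 5.2 4.0
   vertex 2.7 5.9 5.5
   vertex 5.6 0.2 3.7
  endloop
 endfacet
 facet normal 0.555 0.083 -0.828
  outer loop
   vertex 5.3 5.2 4.0
   vertex 5.6 0.2 3.7
   vertex 1.5 3.7 1.3
  endloop
 endfacet
 facet normal -0.025 0.888 -0.458
  outer loop
   vertex 5.3 5.2 4.0
   vertex 1.5 3.7 1.3
   vertex 2.7 5.9 5.5
  endloop
 endfacet
 facet normal -0.025 -0.759 0.651
  outer loop
   vertex 1.8 1.7 5.3
   vertex 0.1 2.1 5.7
   vertex 5.6 0.2 3.7
  endloop
 endfacet
 facet normal 0.208 -0.091 0.974
  outer loop
   vertex 1.8 1.7 5.3
   vertex 2.7 5.9 5.5
   vertex 0.1 2.1 5.7
  endloop
 endfacet
 facet normal 0.345 -0.118 0.931
  outer loop
   vertex 1.8 1.7 5.3
   vertex 5.6 0.2 3.7
   vertex 2.7 5.9 5.5
  endloop
 endfacet
 facet normal -0.720 -0.547 -0.428
  outer loop
   vertex 3.1 0.5 2.7
   vertex 0.1 2.1 5.7
   vertex 1.5 3.7 1.3
  endloop
 endfacet
 facet normal -0.561 0.421 0.713
  outer loop
   vertex 0.7 5.1 4.4
   vertex 0.1 2.1 5.7
   vertex 2.7 5.9 5.5
  endloop
 endfacet
 facet normal -0.958 0.071 -0.279
  outer loop
   vertex 0.7 5.1 4.4
   vertex 1.5 3.7 1.3
   vertex 0.1 2.1 5.7
  endloop
 endfacet
 facet normal -0.119 0.893 -0.434
  outer loop
   vertex 0.7 5.1 4.4
   vertex 2.7 5.9 5.5
   vertex 1.5 3.7 1.3
  endloop
 endfacet
 facet normal 0.501 -0.007 -0.866
  outer loop
   vertex 3.7 0.3 2.6
   vertex 1.5 3.7 1.3
   vertex 5.6 0.2 3.7
  endloop
 endfacet
 facet normal -0.303 -0.505 -0.808
  outer loop
   vertex 3.7 0.3 2.6
   vertex 3.1 0.5 2.7
   vertex 1.5 3.7 1.3
  endloop
 endfacet
 facet normal -0.217 -0.932 0.290
  outer loop
   vertex 3.7 0.3 2.6
   vertex 5.6 0.2 3.7
   vertex 0.1 2.1 5.7
  endloop
 endfacet
 facet normal -0.274 -0.935 0.224
  outer loop
   vertex 3.7 0.3 2.6
   vertex 0.1 2.1 5.7
   vertex 3.1 0.5 2.7
  endloop
 endfacet
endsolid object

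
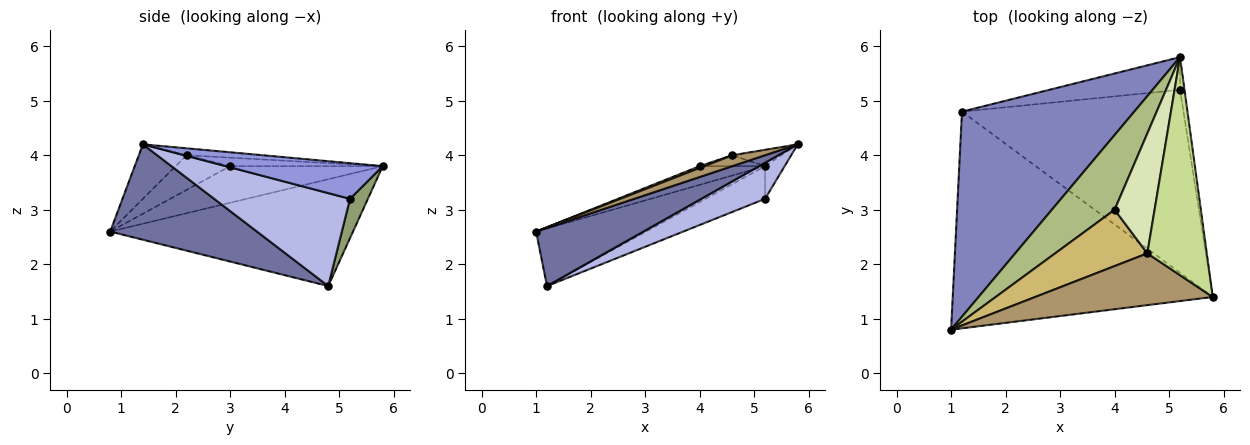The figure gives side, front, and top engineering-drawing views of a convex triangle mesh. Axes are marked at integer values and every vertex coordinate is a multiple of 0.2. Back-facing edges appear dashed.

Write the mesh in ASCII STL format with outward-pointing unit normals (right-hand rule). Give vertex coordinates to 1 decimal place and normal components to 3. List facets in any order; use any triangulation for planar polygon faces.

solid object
 facet normal 0.334 -0.244 -0.910
  outer loop
   vertex 1.2 4.8 1.6
   vertex 5.8 1.4 4.2
   vertex 1.0 0.8 2.6
  endloop
 endfacet
 facet normal -0.513 0.232 0.827
  outer loop
   vertex 1.2 4.8 1.6
   vertex 1.0 0.8 2.6
   vertex 5.2 5.8 3.8
  endloop
 endfacet
 facet normal 0.985 0.123 -0.123
  outer loop
   vertex 5.2 5.2 3.2
   vertex 5.2 5.8 3.8
   vertex 5.8 1.4 4.2
  endloop
 endfacet
 facet normal 0.381 -0.179 -0.907
  outer loop
   vertex 5.2 5.2 3.2
   vertex 5.8 1.4 4.2
   vertex 1.2 4.8 1.6
  endloop
 endfacet
 facet normal 0.208 0.692 -0.692
  outer loop
   vertex 5.2 5.2 3.2
   vertex 1.2 4.8 1.6
   vertex 5.2 5.8 3.8
  endloop
 endfacet
 facet normal -0.493 0.211 0.844
  outer loop
   vertex 4.0 3.0 3.8
   vertex 5.2 5.8 3.8
   vertex 1.0 0.8 2.6
  endloop
 endfacet
 facet normal -0.116 0.074 0.991
  outer loop
   vertex 4.6 2.2 4.0
   vertex 5.8 1.4 4.2
   vertex 5.2 5.8 3.8
  endloop
 endfacet
 facet normal -0.207 0.089 0.974
  outer loop
   vertex 4.6 2.2 4.0
   vertex 5.2 5.8 3.8
   vertex 4.0 3.0 3.8
  endloop
 endfacet
 facet normal -0.288 -0.197 0.937
  outer loop
   vertex 4.6 2.2 4.0
   vertex 1.0 0.8 2.6
   vertex 5.8 1.4 4.2
  endloop
 endfacet
 facet normal -0.352 -0.030 0.935
  outer loop
   vertex 4.6 2.2 4.0
   vertex 4.0 3.0 3.8
   vertex 1.0 0.8 2.6
  endloop
 endfacet
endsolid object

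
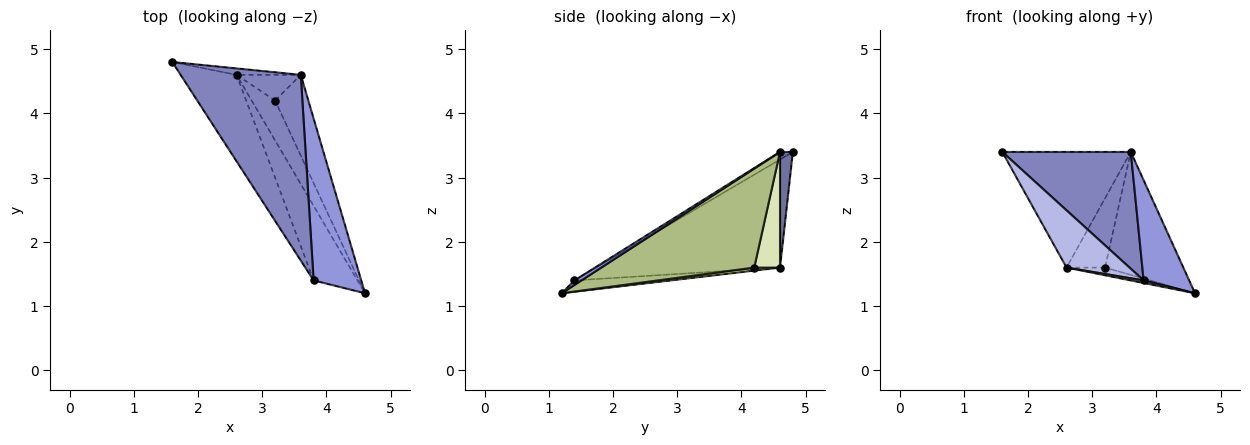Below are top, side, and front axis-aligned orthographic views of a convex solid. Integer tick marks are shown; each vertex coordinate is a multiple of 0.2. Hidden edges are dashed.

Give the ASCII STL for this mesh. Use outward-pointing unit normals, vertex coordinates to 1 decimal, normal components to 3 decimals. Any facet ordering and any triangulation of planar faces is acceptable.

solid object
 facet normal 0.099 0.994 -0.055
  outer loop
   vertex 2.6 4.6 1.6
   vertex 1.6 4.8 3.4
   vertex 3.6 4.6 3.4
  endloop
 endfacet
 facet normal -0.053 -0.532 0.845
  outer loop
   vertex 3.8 1.4 1.4
   vertex 3.6 4.6 3.4
   vertex 1.6 4.8 3.4
  endloop
 endfacet
 facet normal 0.081 -0.525 0.847
  outer loop
   vertex 3.8 1.4 1.4
   vertex 4.6 1.2 1.2
   vertex 3.6 4.6 3.4
  endloop
 endfacet
 facet normal -0.850 -0.291 -0.440
  outer loop
   vertex 3.8 1.4 1.4
   vertex 1.6 4.8 3.4
   vertex 2.6 4.6 1.6
  endloop
 endfacet
 facet normal -0.250 -0.033 -0.968
  outer loop
   vertex 3.8 1.4 1.4
   vertex 2.6 4.6 1.6
   vertex 4.6 1.2 1.2
  endloop
 endfacet
 facet normal 0.853 0.436 -0.287
  outer loop
   vertex 3.2 4.2 1.6
   vertex 3.6 4.6 3.4
   vertex 4.6 1.2 1.2
  endloop
 endfacet
 facet normal 0.126 0.189 -0.974
  outer loop
   vertex 3.2 4.2 1.6
   vertex 4.6 1.2 1.2
   vertex 2.6 4.6 1.6
  endloop
 endfacet
 facet normal 0.530 0.795 -0.295
  outer loop
   vertex 3.2 4.2 1.6
   vertex 2.6 4.6 1.6
   vertex 3.6 4.6 3.4
  endloop
 endfacet
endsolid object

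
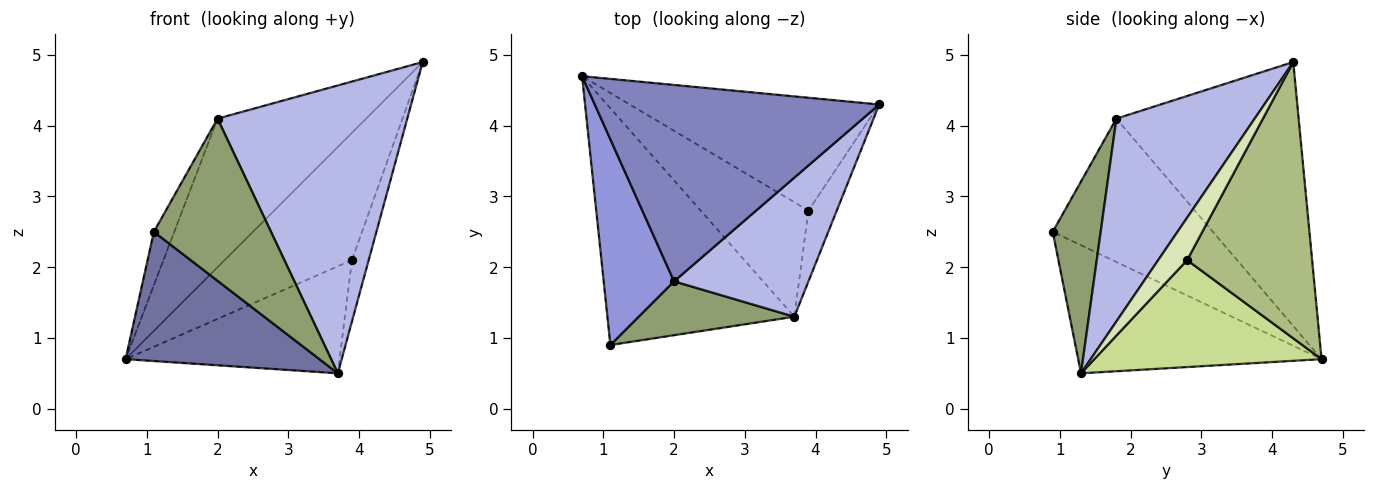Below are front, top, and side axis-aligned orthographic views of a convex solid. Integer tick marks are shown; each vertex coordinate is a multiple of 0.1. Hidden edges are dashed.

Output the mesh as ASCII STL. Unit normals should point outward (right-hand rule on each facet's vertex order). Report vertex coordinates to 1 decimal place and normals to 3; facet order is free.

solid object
 facet normal -0.515 -0.411 -0.752
  outer loop
   vertex 3.7 1.3 0.5
   vertex 1.1 0.9 2.5
   vertex 0.7 4.7 0.7
  endloop
 endfacet
 facet normal -0.595 0.485 0.641
  outer loop
   vertex 2.0 1.8 4.1
   vertex 4.9 4.3 4.9
   vertex 0.7 4.7 0.7
  endloop
 endfacet
 facet normal -0.892 0.114 0.438
  outer loop
   vertex 2.0 1.8 4.1
   vertex 0.7 4.7 0.7
   vertex 1.1 0.9 2.5
  endloop
 endfacet
 facet normal 0.549 -0.753 0.364
  outer loop
   vertex 2.0 1.8 4.1
   vertex 3.7 1.3 0.5
   vertex 4.9 4.3 4.9
  endloop
 endfacet
 facet normal 0.362 -0.885 0.294
  outer loop
   vertex 2.0 1.8 4.1
   vertex 1.1 0.9 2.5
   vertex 3.7 1.3 0.5
  endloop
 endfacet
 facet normal 0.592 0.603 -0.535
  outer loop
   vertex 3.9 2.8 2.1
   vertex 0.7 4.7 0.7
   vertex 4.9 4.3 4.9
  endloop
 endfacet
 facet normal 0.587 0.553 -0.592
  outer loop
   vertex 3.9 2.8 2.1
   vertex 3.7 1.3 0.5
   vertex 0.7 4.7 0.7
  endloop
 endfacet
 facet normal 0.750 0.433 -0.500
  outer loop
   vertex 3.9 2.8 2.1
   vertex 4.9 4.3 4.9
   vertex 3.7 1.3 0.5
  endloop
 endfacet
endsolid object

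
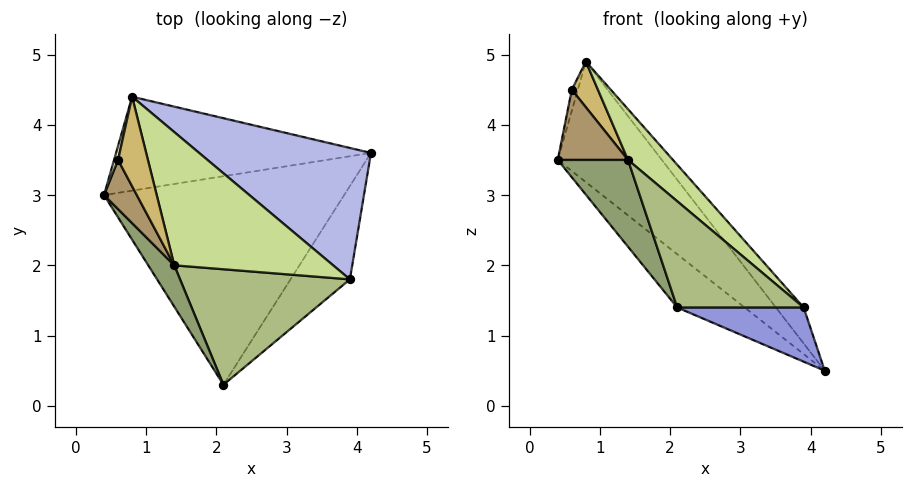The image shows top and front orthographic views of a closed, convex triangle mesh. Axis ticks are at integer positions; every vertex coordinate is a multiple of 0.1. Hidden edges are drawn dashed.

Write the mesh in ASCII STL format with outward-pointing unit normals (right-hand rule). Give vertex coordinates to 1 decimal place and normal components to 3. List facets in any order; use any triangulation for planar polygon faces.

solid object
 facet normal -0.627 0.193 -0.755
  outer loop
   vertex 2.1 0.3 1.4
   vertex 0.4 3.0 3.5
   vertex 4.2 3.6 0.5
  endloop
 endfacet
 facet normal -0.521 0.673 -0.525
  outer loop
   vertex 0.8 4.4 4.9
   vertex 4.2 3.6 0.5
   vertex 0.4 3.0 3.5
  endloop
 endfacet
 facet normal 0.386 -0.463 -0.798
  outer loop
   vertex 3.9 1.8 1.4
   vertex 2.1 0.3 1.4
   vertex 4.2 3.6 0.5
  endloop
 endfacet
 facet normal 0.795 0.160 0.585
  outer loop
   vertex 3.9 1.8 1.4
   vertex 4.2 3.6 0.5
   vertex 0.8 4.4 4.9
  endloop
 endfacet
 facet normal -0.670 -0.670 0.319
  outer loop
   vertex 1.4 2.0 3.5
   vertex 0.4 3.0 3.5
   vertex 2.1 0.3 1.4
  endloop
 endfacet
 facet normal 0.491 -0.590 0.641
  outer loop
   vertex 1.4 2.0 3.5
   vertex 2.1 0.3 1.4
   vertex 3.9 1.8 1.4
  endloop
 endfacet
 facet normal 0.603 -0.284 0.745
  outer loop
   vertex 1.4 2.0 3.5
   vertex 3.9 1.8 1.4
   vertex 0.8 4.4 4.9
  endloop
 endfacet
 facet normal -0.979 0.168 0.112
  outer loop
   vertex 0.6 3.5 4.5
   vertex 0.8 4.4 4.9
   vertex 0.4 3.0 3.5
  endloop
 endfacet
 facet normal -0.634 -0.634 0.444
  outer loop
   vertex 0.6 3.5 4.5
   vertex 0.4 3.0 3.5
   vertex 1.4 2.0 3.5
  endloop
 endfacet
 facet normal 0.253 -0.439 0.862
  outer loop
   vertex 0.6 3.5 4.5
   vertex 1.4 2.0 3.5
   vertex 0.8 4.4 4.9
  endloop
 endfacet
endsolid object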